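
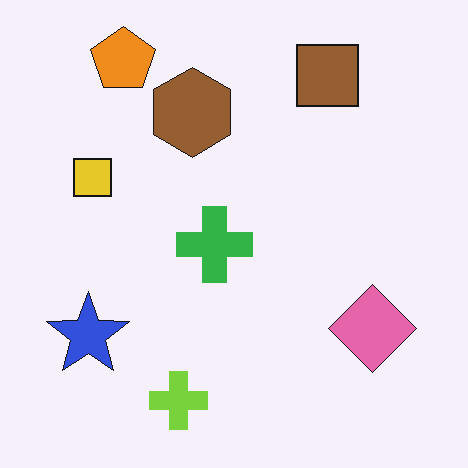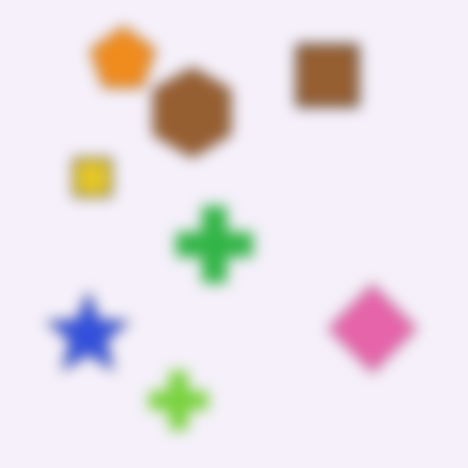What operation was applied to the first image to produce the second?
The second image is the first heavily blurred.

Shape edges and outlines are uniformly softened across the whole image.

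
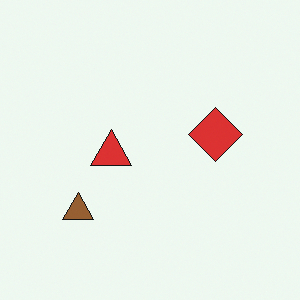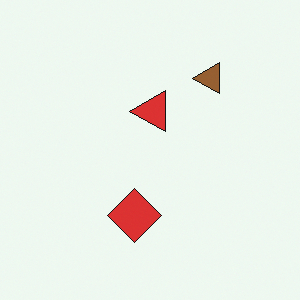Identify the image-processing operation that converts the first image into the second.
Transposed (reflected across the top-left ↔ bottom-right diagonal).

Shapes have swapped their row and column positions — what was in the top-right is now in the bottom-left — a diagonal reflection.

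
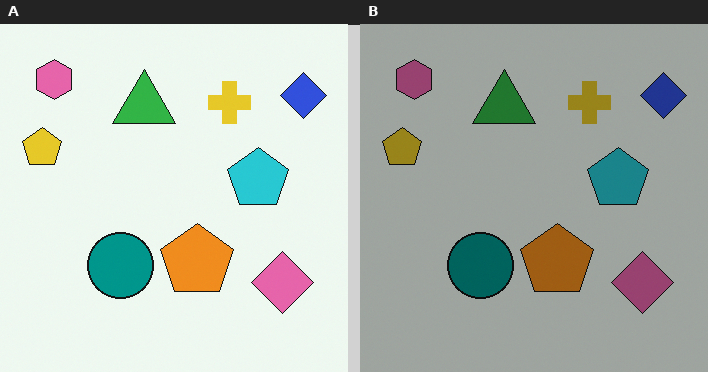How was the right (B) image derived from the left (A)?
Darkened a lot.

Every pixel — background and shapes alike — is uniformly darkened.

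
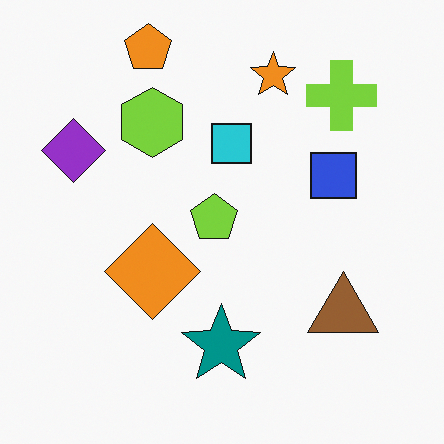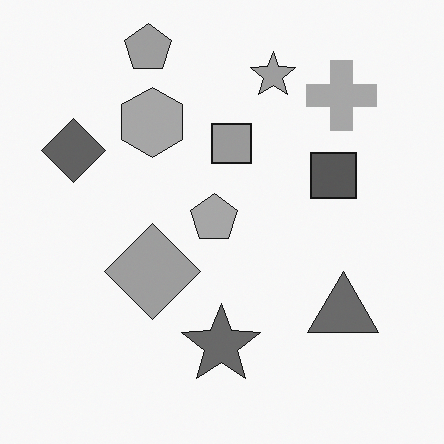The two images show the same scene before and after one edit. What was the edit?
It was converted to grayscale.

All color is removed — every shape is now a shade of grey.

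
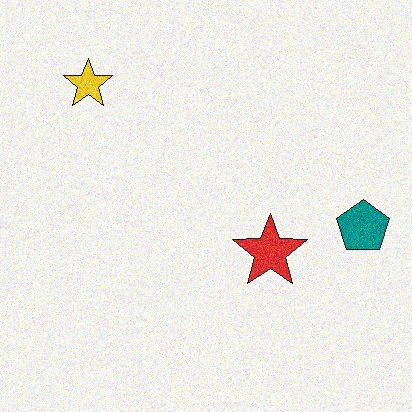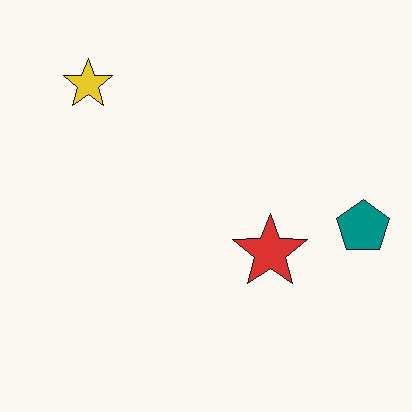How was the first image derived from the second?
The first image is the second degraded with moderate additive noise.

Random speckle covers the whole image, including the flat background.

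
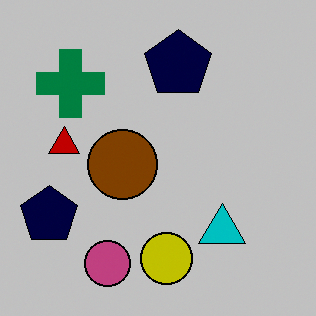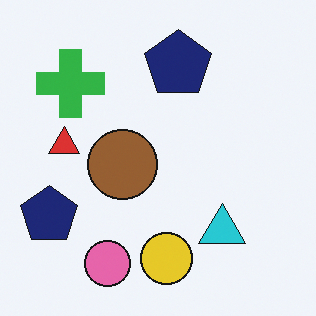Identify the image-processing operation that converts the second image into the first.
The transformation is: heavily posterized to just a handful of flat colors.

Each flat color has snapped to a coarser quantized level — most visibly, the near-white background has dropped to a flat grey.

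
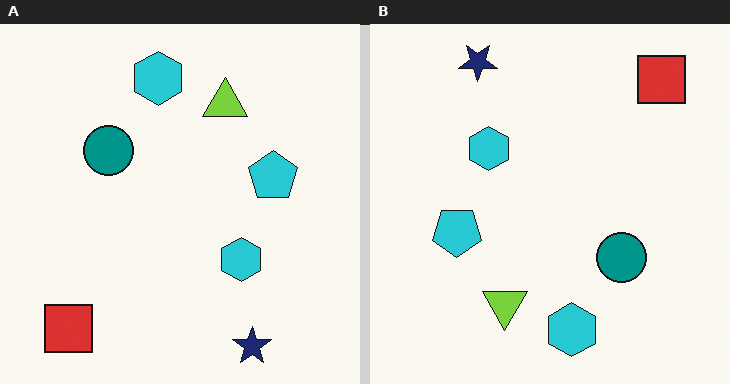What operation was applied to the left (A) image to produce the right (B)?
It was rotated 180°.

The red square sits in the bottom-left of the left (A) image and the top-right of the right (B) — consistent with a whole-image 180° rotation.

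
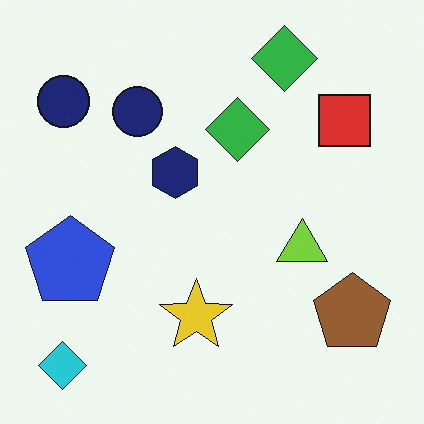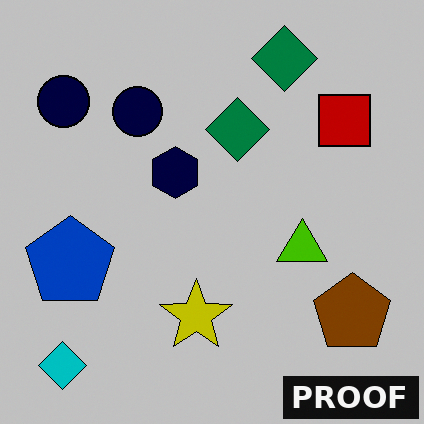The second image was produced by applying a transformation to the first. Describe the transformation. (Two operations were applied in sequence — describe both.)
The image was heavily posterized to just a handful of flat colors, then watermarked with the text "PROOF" in the lower-right corner.

Each flat color has snapped to a coarser quantized level — most visibly, the near-white background has dropped to a flat grey. A dark label reading "PROOF" appears in the lower-right corner.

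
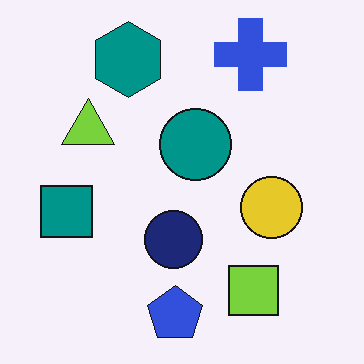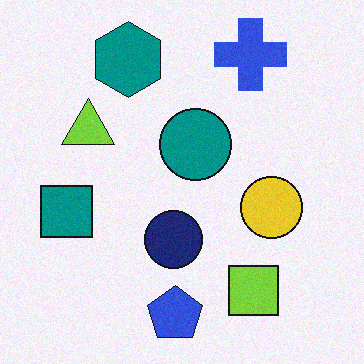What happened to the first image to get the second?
It was degraded with subtle gaussian noise.

Random speckle covers the whole image, including the flat background.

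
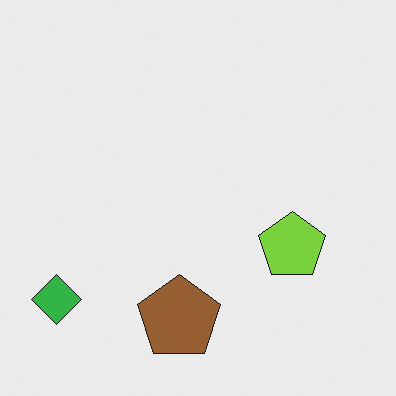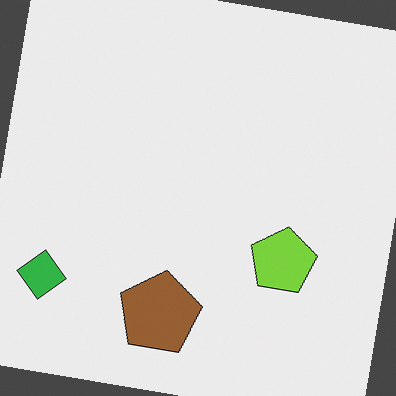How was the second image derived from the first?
The second image is the first rotated clockwise by a few degrees.

Every shape is tilted by the same angle and the image corners show triangular fill wedges — a whole-image rotation by a non-right angle.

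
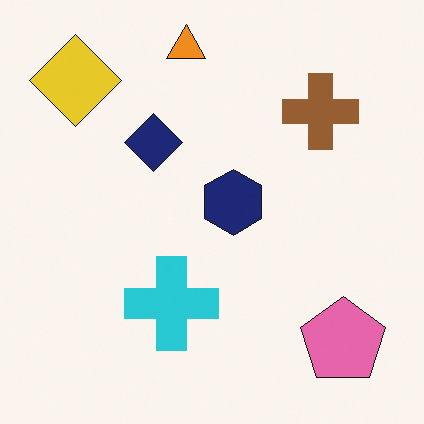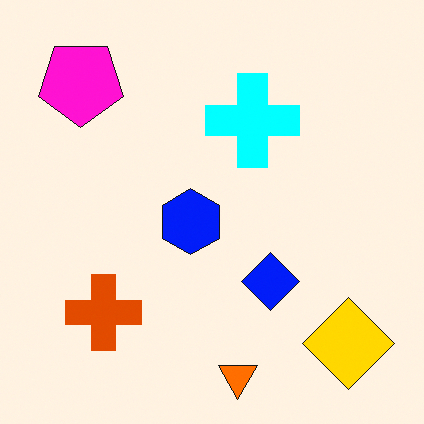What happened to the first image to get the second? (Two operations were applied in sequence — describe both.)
The image was rotated 180°, then made much more vivid (saturation change).

The yellow diamond sits in the top-left of the first image and the bottom-right of the second — consistent with a whole-image 180° rotation. All colors are more vivid — a global saturation change.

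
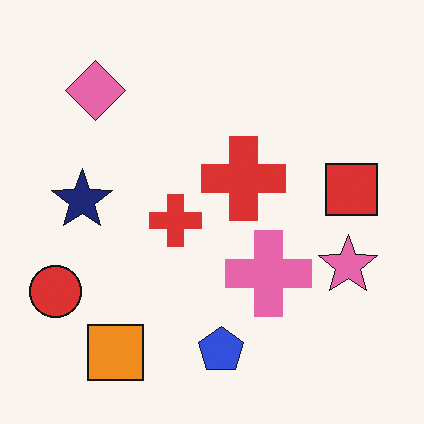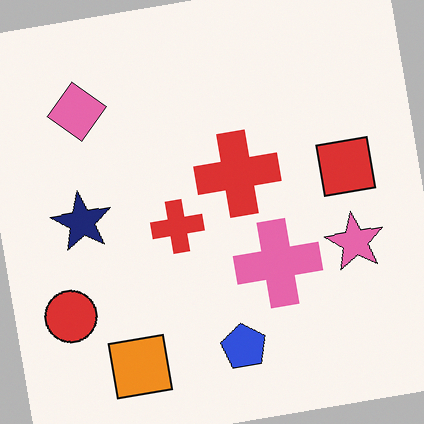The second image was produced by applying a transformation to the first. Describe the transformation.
The image was rotated counter-clockwise by a few degrees.

Every shape is tilted by the same angle and the image corners show triangular fill wedges — a whole-image rotation by a non-right angle.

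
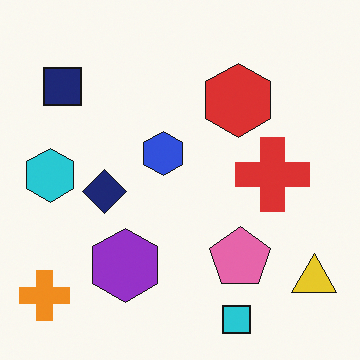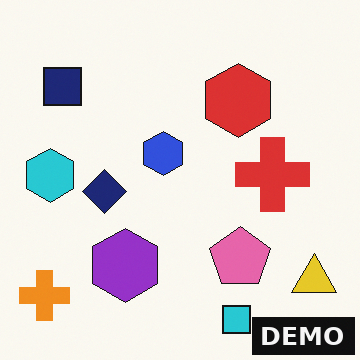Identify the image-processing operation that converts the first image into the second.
It was watermarked with the text "DEMO" in the lower-right corner.

A dark label reading "DEMO" appears in the lower-right corner.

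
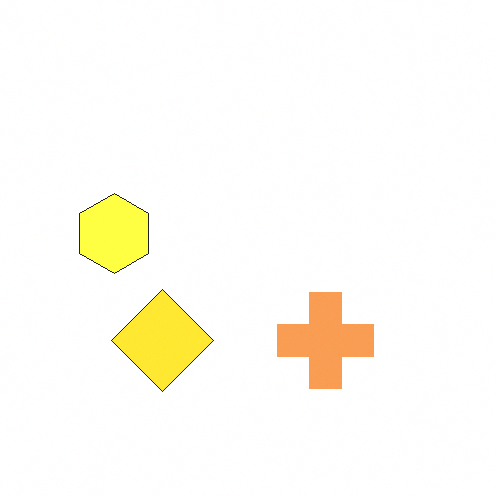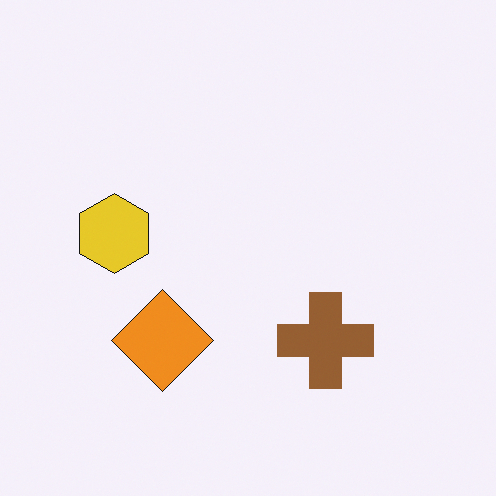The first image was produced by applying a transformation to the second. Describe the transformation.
Noticeably brightened.

Every pixel — background and shapes alike — is uniformly brightened.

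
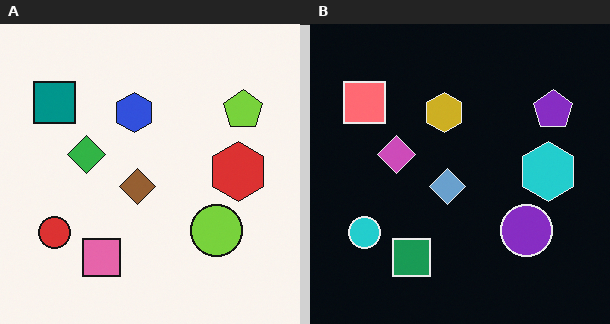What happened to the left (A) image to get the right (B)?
Color-inverted (negative).

The light background has become dark and every shape's color is its complement — a photographic negative.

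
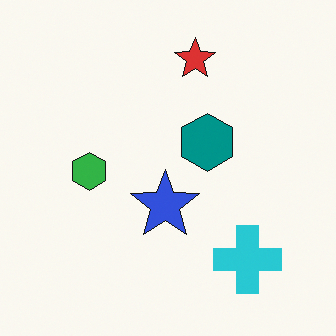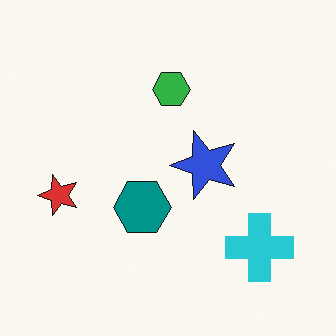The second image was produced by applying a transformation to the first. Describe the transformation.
The second image is the first transposed (reflected across the top-left ↔ bottom-right diagonal).

Shapes have swapped their row and column positions — what was in the top-right is now in the bottom-left — a diagonal reflection.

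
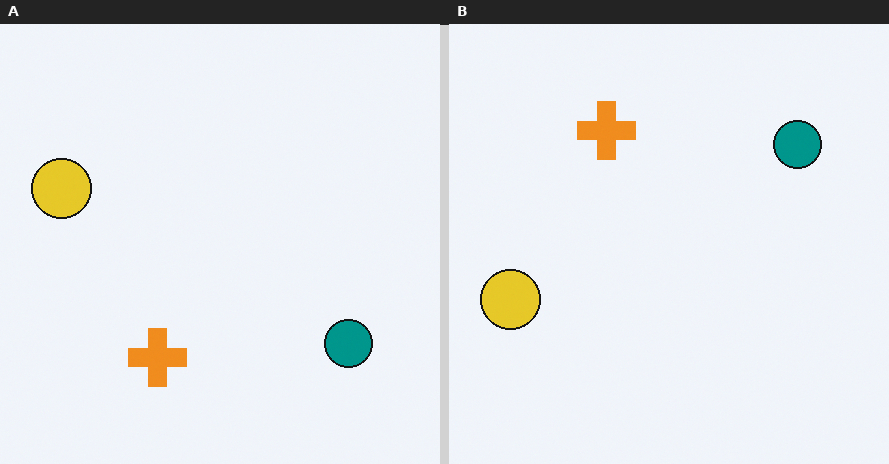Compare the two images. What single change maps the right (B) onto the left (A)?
The image was flipped vertically (top ↔ bottom).

The orange cross is in the top of the right (B) image and the bottom of the left (A) — shapes on opposite sides of the horizontal midline have swapped in a mirror flip.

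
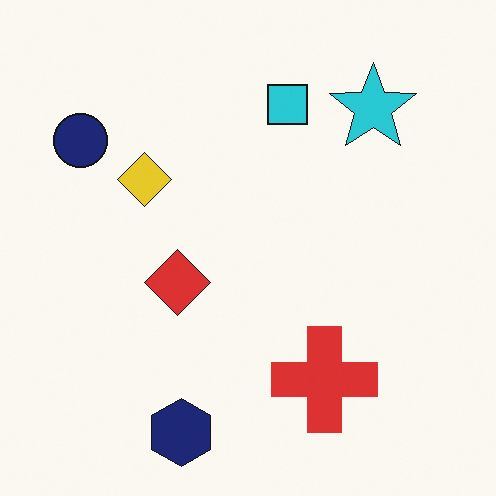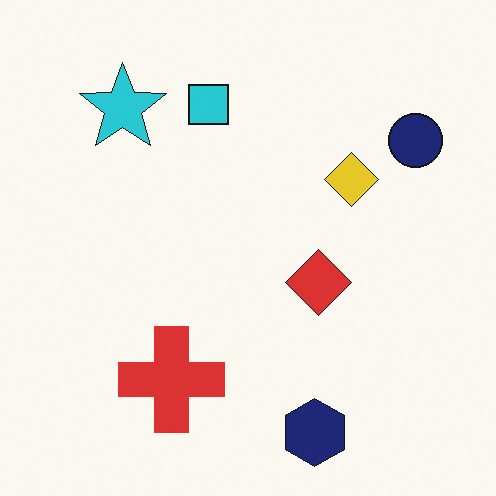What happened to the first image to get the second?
Flipped horizontally (left ↔ right).

The navy circle is in the top-left of the first image and the top-right of the second — shapes on opposite sides of the vertical midline have swapped in a mirror flip.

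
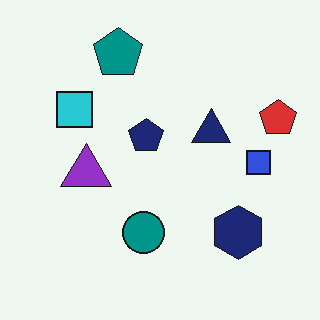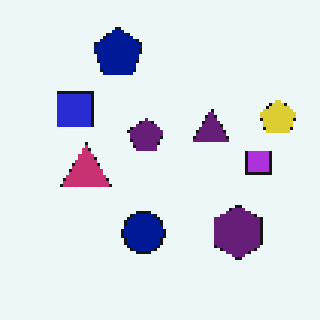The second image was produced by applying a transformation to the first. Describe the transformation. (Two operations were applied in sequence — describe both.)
The transformation is: hue-shifted slightly, then mildly pixelated.

Every shape's color has rotated by the same amount around the hue wheel — a uniform hue shift. Shapes are reduced to large square blocks; fine edges and outlines are lost — a downscale-then-upscale (mosaic) effect.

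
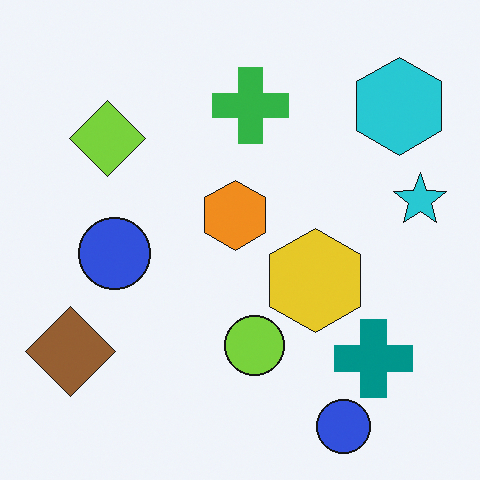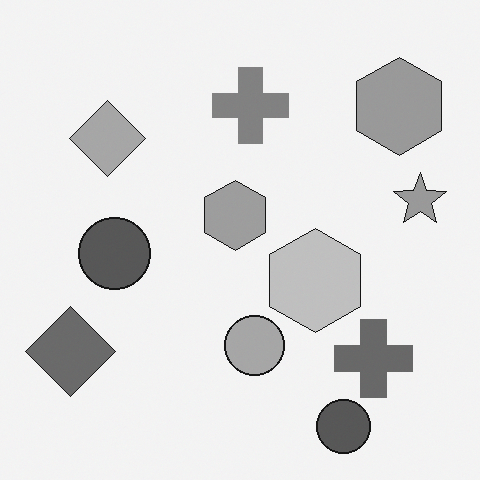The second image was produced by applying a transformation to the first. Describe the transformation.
This is the original image converted to grayscale.

All color is removed — every shape is now a shade of grey.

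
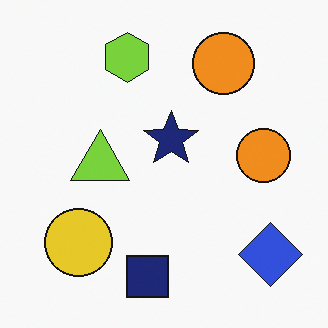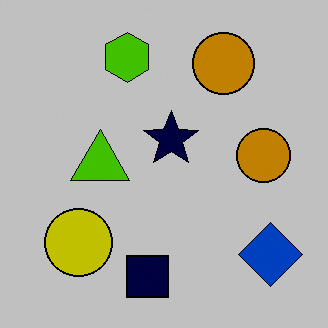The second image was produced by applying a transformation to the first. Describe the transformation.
The image was heavily posterized to just a handful of flat colors.

Each flat color has snapped to a coarser quantized level — most visibly, the near-white background has dropped to a flat grey.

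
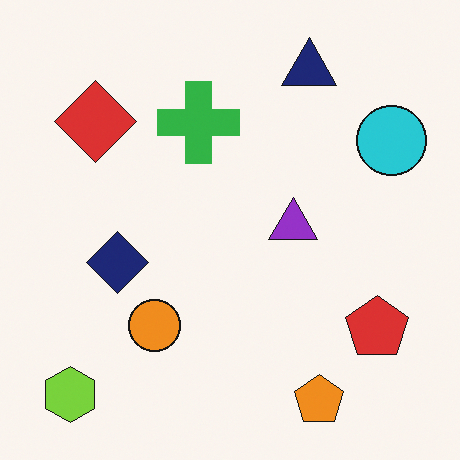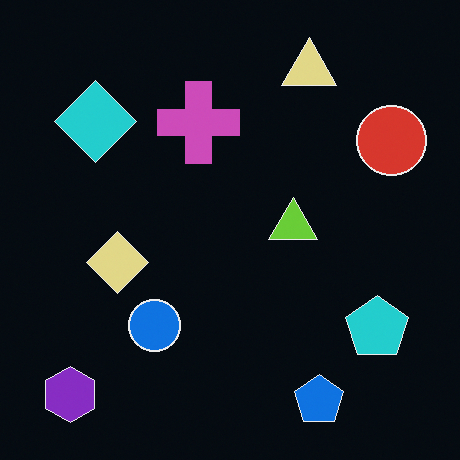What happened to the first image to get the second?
The second image is the first color-inverted (negative).

The light background has become dark and every shape's color is its complement — a photographic negative.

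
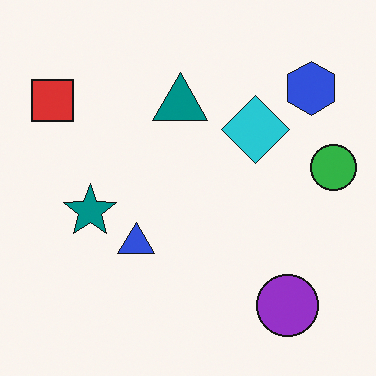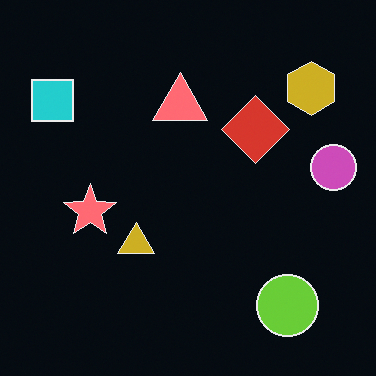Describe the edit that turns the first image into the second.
Color-inverted (negative).

The light background has become dark and every shape's color is its complement — a photographic negative.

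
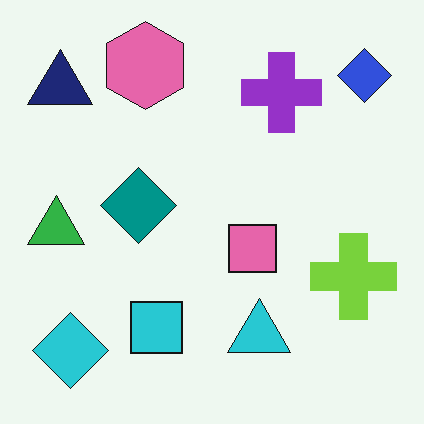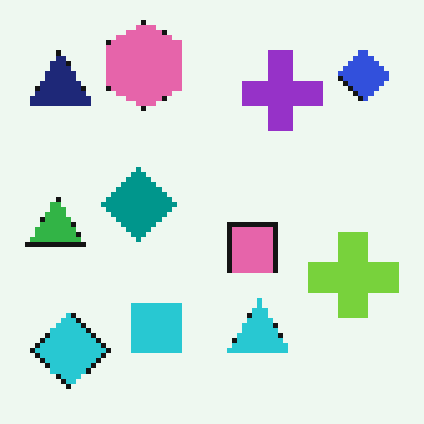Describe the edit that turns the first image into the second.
The image was mildly pixelated.

Shapes are reduced to large square blocks; fine edges and outlines are lost — a downscale-then-upscale (mosaic) effect.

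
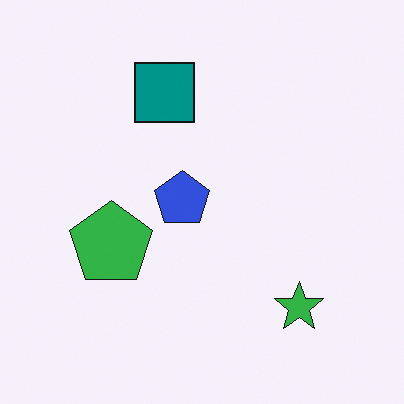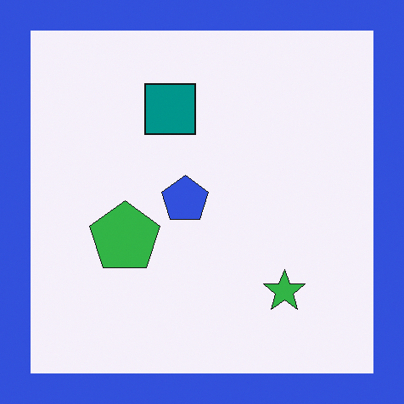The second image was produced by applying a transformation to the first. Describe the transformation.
It was framed with a blue border.

A solid blue frame runs around the edge of the second image, with the content slightly shrunk inside it.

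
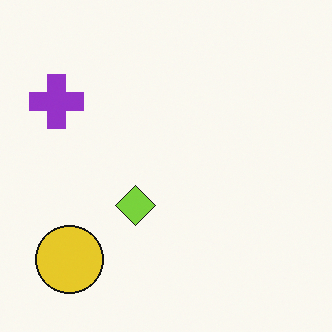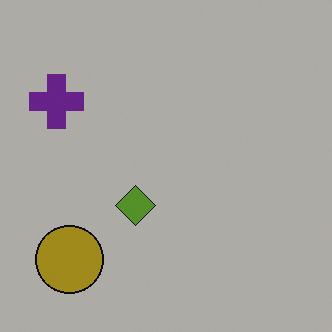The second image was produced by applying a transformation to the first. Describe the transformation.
This is the original image noticeably darkened.

Every pixel — background and shapes alike — is uniformly darkened.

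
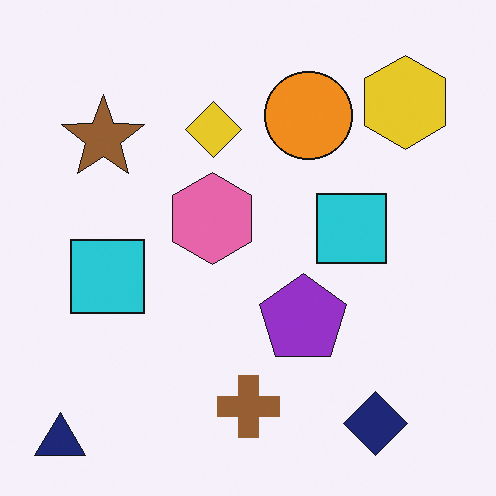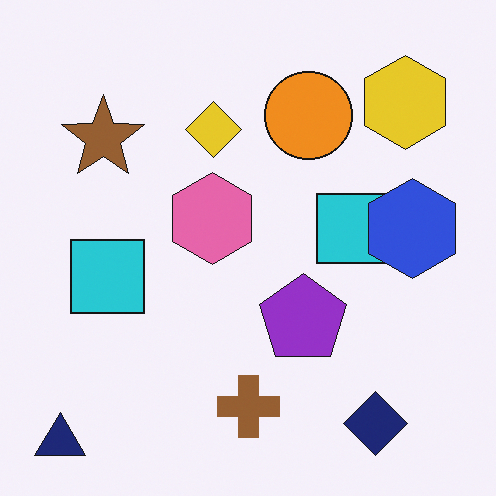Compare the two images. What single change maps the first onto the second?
The image was overlaid with an additional blue hexagon.

A blue hexagon appears in the second image that is absent from the first.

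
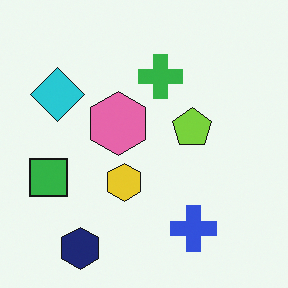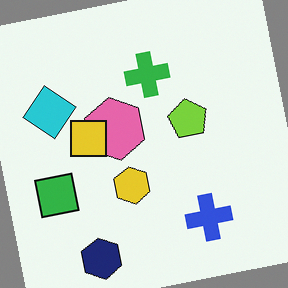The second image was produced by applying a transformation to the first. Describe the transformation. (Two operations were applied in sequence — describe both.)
The transformation is: rotated counter-clockwise by a few degrees, then overlaid with an additional yellow square.

Every shape is tilted by the same angle and the image corners show triangular fill wedges — a whole-image rotation by a non-right angle. A yellow square appears in the second image that is absent from the first.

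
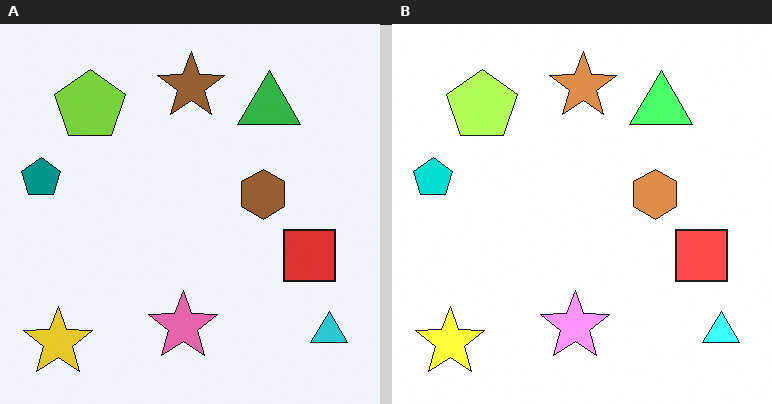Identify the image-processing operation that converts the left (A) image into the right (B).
The transformation is: brightened a lot.

Every pixel — background and shapes alike — is uniformly brightened.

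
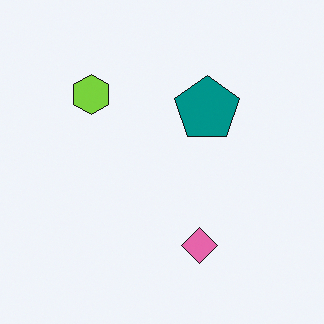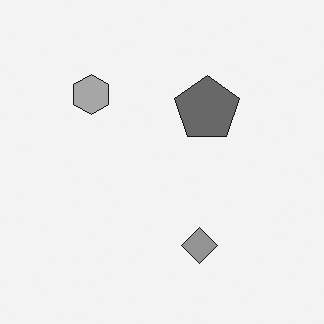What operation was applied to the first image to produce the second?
The second image is the first converted to grayscale.

All color is removed — every shape is now a shade of grey.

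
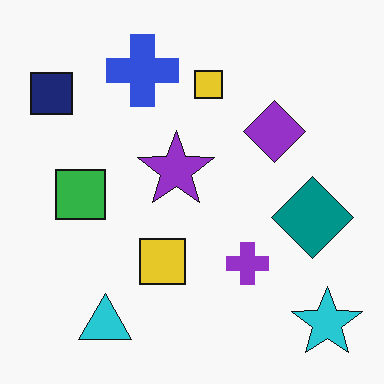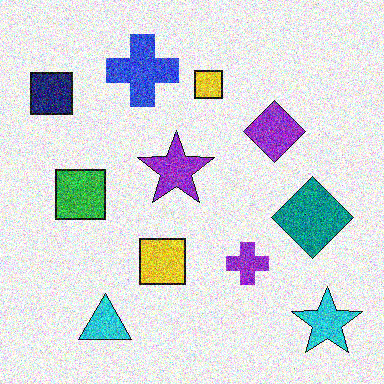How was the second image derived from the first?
The image was degraded with heavy additive noise.

Random speckle covers the whole image, including the flat background.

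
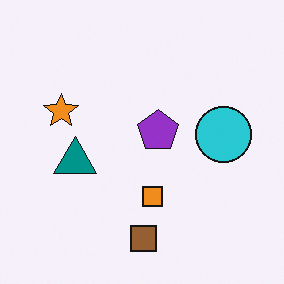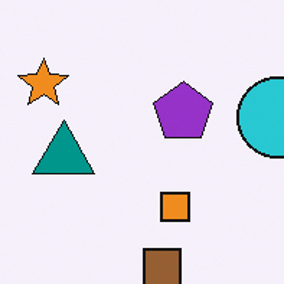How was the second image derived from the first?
Cropped to a modestly smaller region and rescaled.

The visible shapes are larger and the field of view is narrower; shapes near the original edges may be partly or wholly outside the frame — a crop-and-rescale.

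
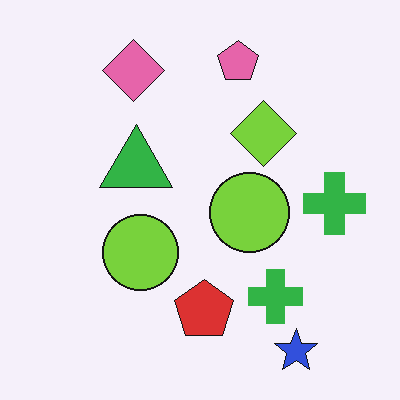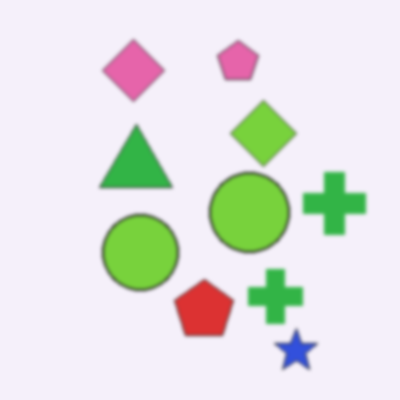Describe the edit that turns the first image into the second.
The transformation is: slightly softened.

Shape edges and outlines are uniformly softened across the whole image.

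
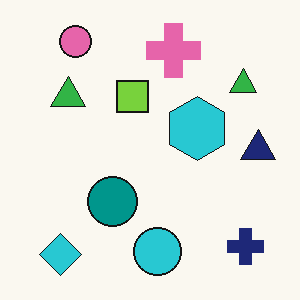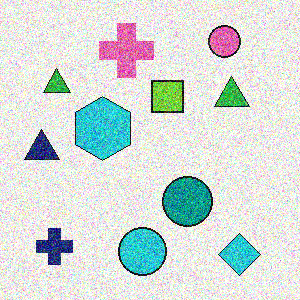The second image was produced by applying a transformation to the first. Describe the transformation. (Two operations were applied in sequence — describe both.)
The transformation is: flipped horizontally (left ↔ right), then degraded with a thick layer of grain.

The navy triangle is in the right of the first image and the left of the second — shapes on opposite sides of the vertical midline have swapped in a mirror flip. Random speckle covers the whole image, including the flat background.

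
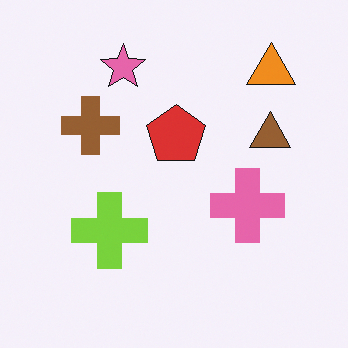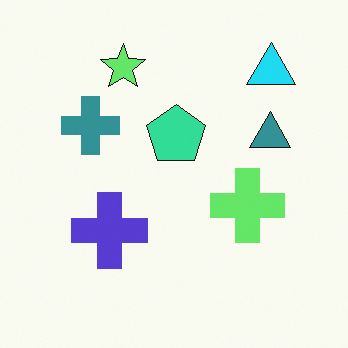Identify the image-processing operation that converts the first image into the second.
This is the original image hue-shifted by a moderate amount.

Every shape's color has rotated by the same amount around the hue wheel — a uniform hue shift.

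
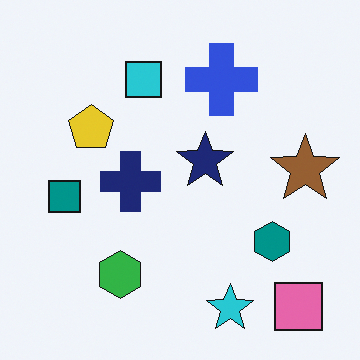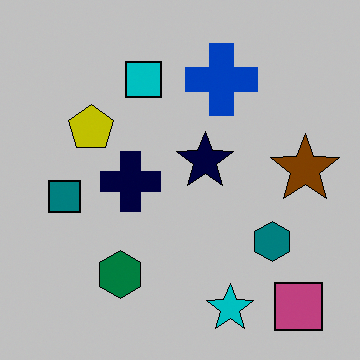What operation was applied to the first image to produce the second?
Heavily posterized to just a handful of flat colors.

Each flat color has snapped to a coarser quantized level — most visibly, the near-white background has dropped to a flat grey.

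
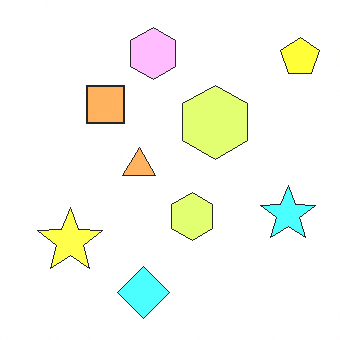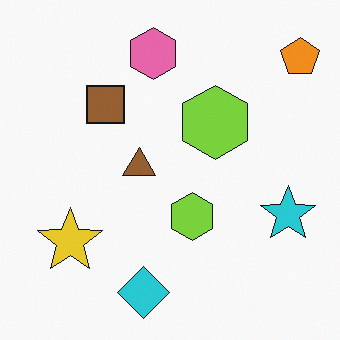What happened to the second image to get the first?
This is the original image substantially brightened.

Every pixel — background and shapes alike — is uniformly brightened.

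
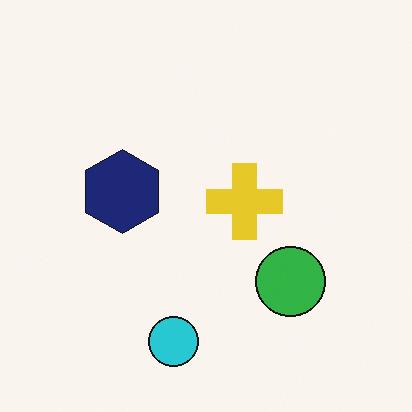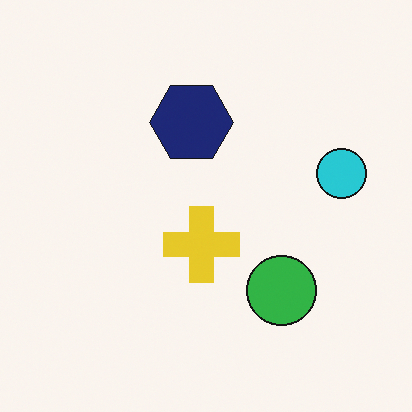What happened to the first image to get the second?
This is the original image transposed (reflected across the top-left ↔ bottom-right diagonal).

Shapes have swapped their row and column positions — what was in the top-right is now in the bottom-left — a diagonal reflection.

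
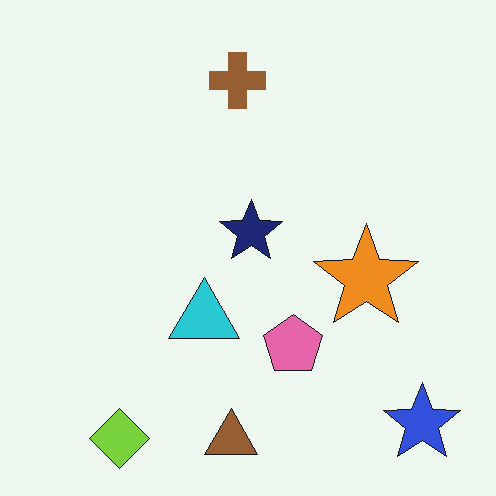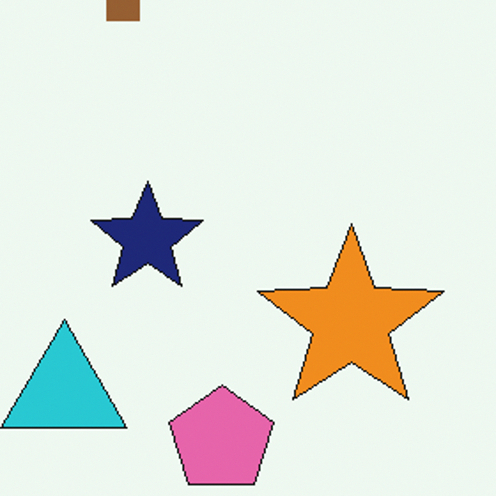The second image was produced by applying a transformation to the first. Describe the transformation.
Cropped to a noticeably smaller region and rescaled.

The visible shapes are larger and the field of view is narrower; shapes near the original edges may be partly or wholly outside the frame — a crop-and-rescale.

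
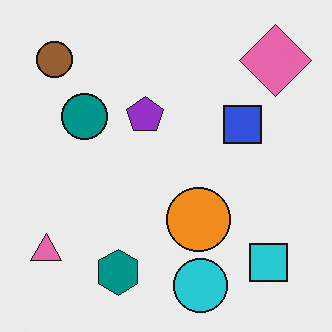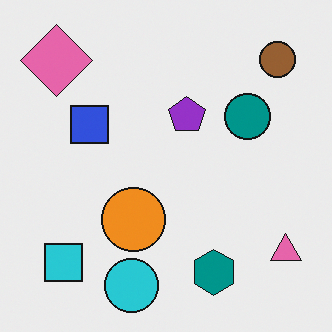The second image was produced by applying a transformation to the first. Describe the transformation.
The transformation is: flipped horizontally (left ↔ right).

The pink triangle is in the bottom-left of the first image and the bottom-right of the second — shapes on opposite sides of the vertical midline have swapped in a mirror flip.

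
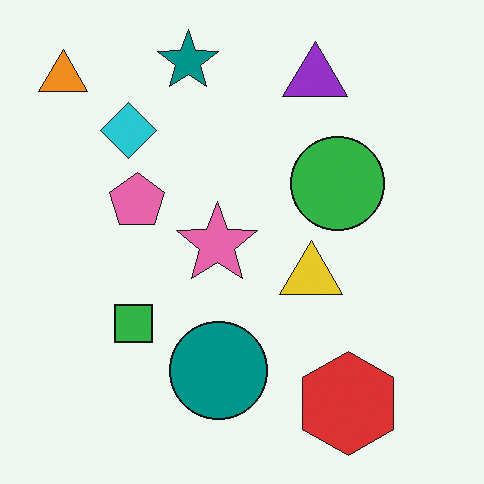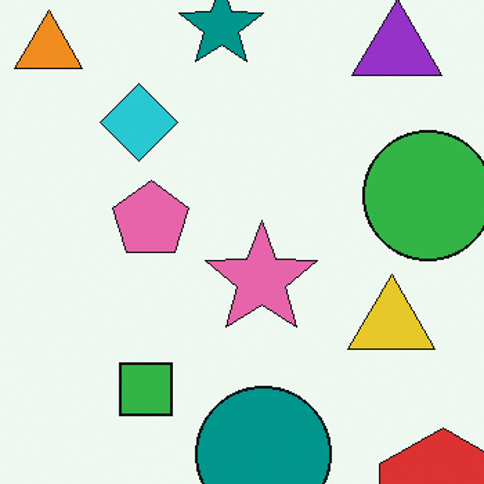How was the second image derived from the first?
This is the original image cropped to a modestly smaller region and rescaled.

The visible shapes are larger and the field of view is narrower; shapes near the original edges may be partly or wholly outside the frame — a crop-and-rescale.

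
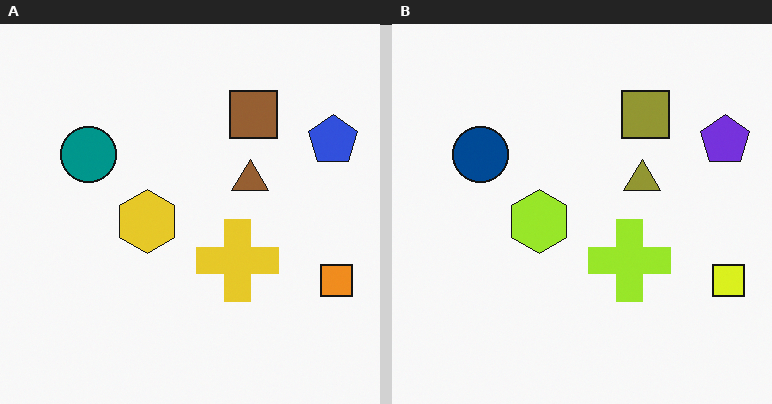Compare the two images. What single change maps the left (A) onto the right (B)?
It was hue-shifted slightly.

Every shape's color has rotated by the same amount around the hue wheel — a uniform hue shift.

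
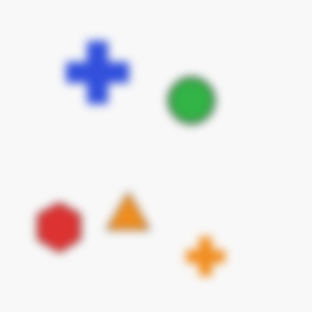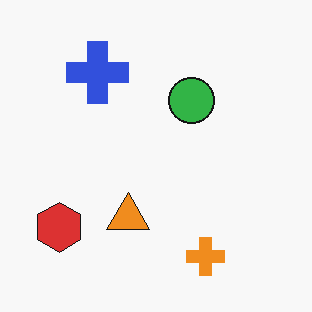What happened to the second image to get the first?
The transformation is: noticeably gaussian-blurred.

Shape edges and outlines are uniformly softened across the whole image.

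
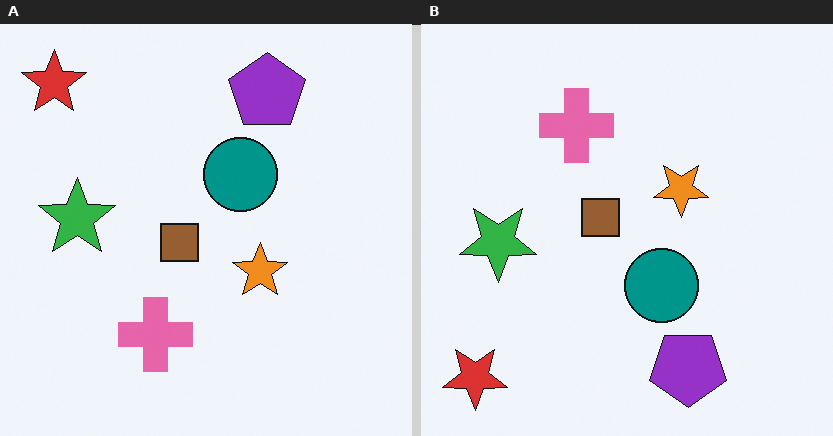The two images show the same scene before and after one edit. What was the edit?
It was flipped vertically (top ↔ bottom).

The red star is in the top-left of the left (A) image and the bottom-left of the right (B) — shapes on opposite sides of the horizontal midline have swapped in a mirror flip.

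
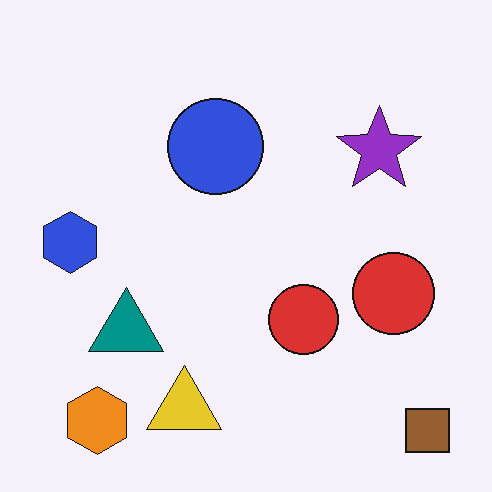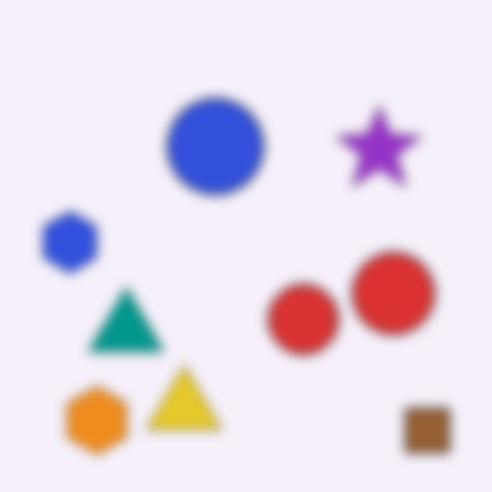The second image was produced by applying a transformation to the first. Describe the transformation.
The second image is the first heavily blurred.

Shape edges and outlines are uniformly softened across the whole image.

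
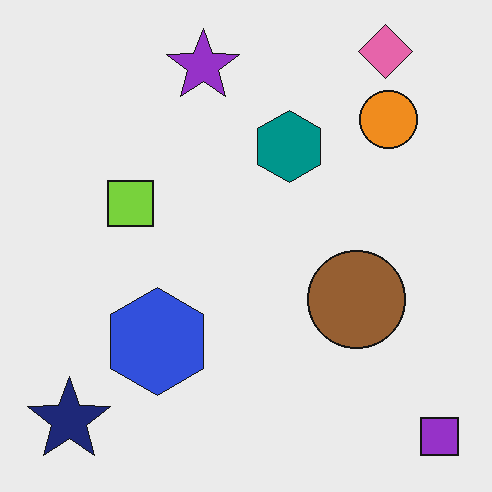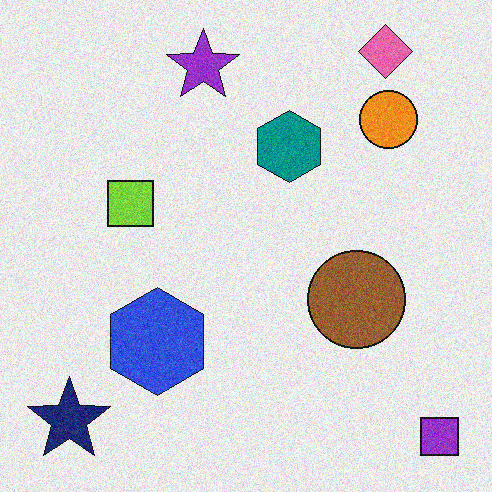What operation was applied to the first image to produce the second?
The transformation is: degraded with moderate additive noise.

Random speckle covers the whole image, including the flat background.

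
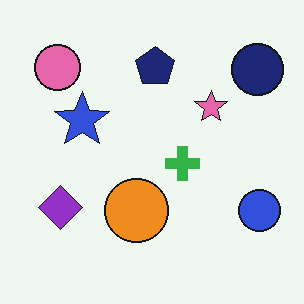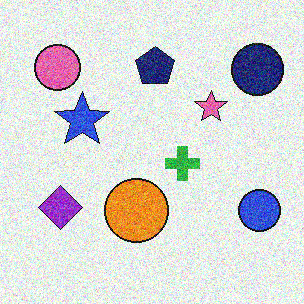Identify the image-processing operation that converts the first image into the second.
The second image is the first degraded with strong gaussian noise.

Random speckle covers the whole image, including the flat background.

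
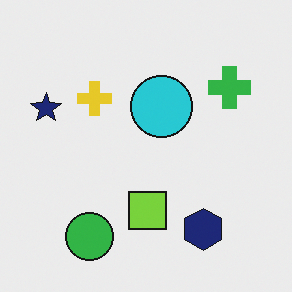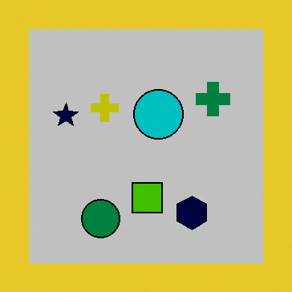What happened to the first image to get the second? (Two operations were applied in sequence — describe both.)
It was aggressively posterized, then framed with a yellow border.

Each flat color has snapped to a coarser quantized level — most visibly, the near-white background has dropped to a flat grey. A solid yellow frame runs around the edge of the second image, with the content slightly shrunk inside it.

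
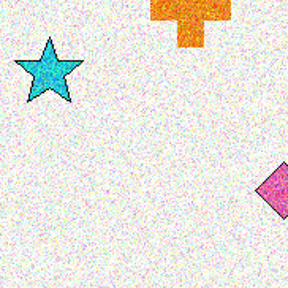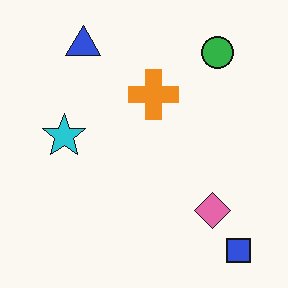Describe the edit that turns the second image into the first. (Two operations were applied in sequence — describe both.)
It was degraded with heavy additive noise, then cropped to a modestly smaller region and rescaled.

Random speckle covers the whole image, including the flat background. The visible shapes are larger and the field of view is narrower; shapes near the original edges may be partly or wholly outside the frame — a crop-and-rescale.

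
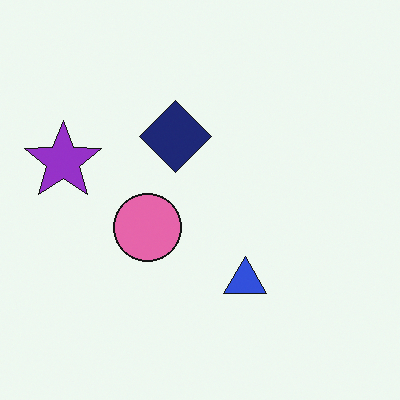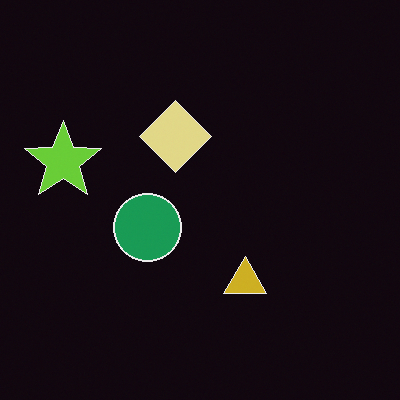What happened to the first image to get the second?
This is the original image color-inverted (negative).

The light background has become dark and every shape's color is its complement — a photographic negative.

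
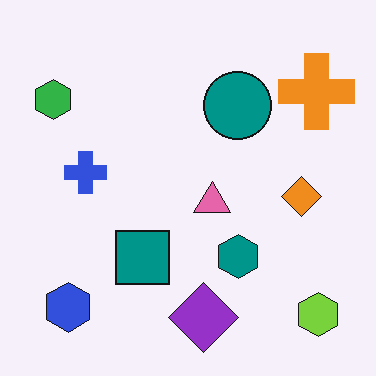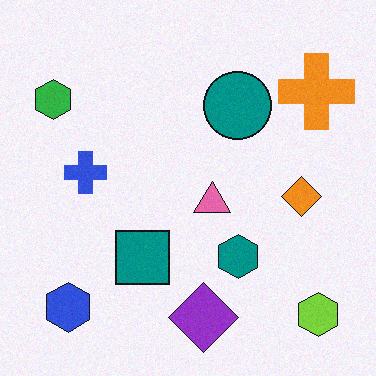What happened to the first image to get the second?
This is the original image degraded with light additive noise.

Random speckle covers the whole image, including the flat background.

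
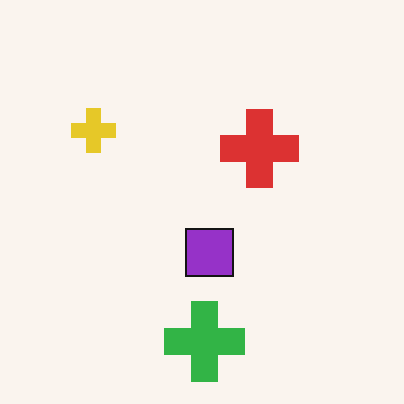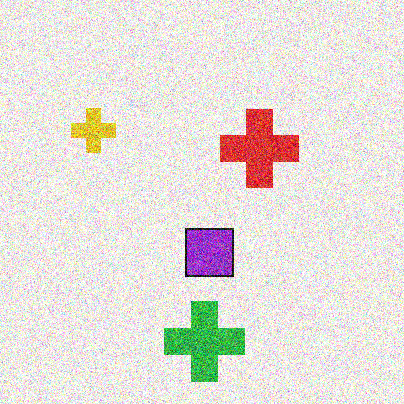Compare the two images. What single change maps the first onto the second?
It was degraded with heavy additive noise.

Random speckle covers the whole image, including the flat background.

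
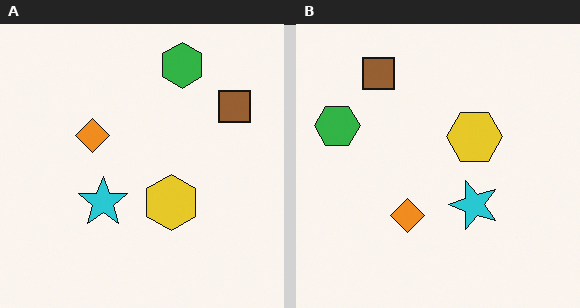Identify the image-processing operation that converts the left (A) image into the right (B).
The right (B) image is the left (A) rotated 90° counter-clockwise.

The brown square sits in the top-right of the left (A) image and the top-left of the right (B) — consistent with a whole-image 90° counter-clockwise rotation.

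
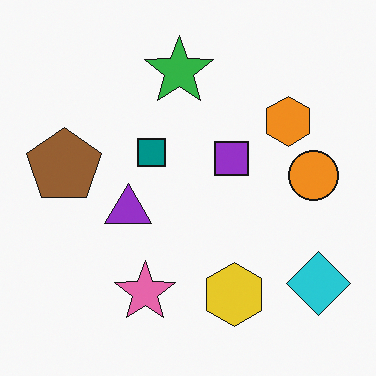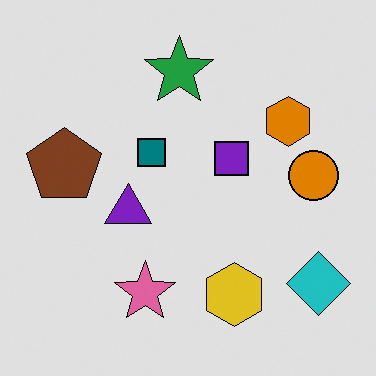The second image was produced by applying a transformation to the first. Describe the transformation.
This is the original image moderately posterized.

Each flat color has snapped to a coarser quantized level — most visibly, the near-white background has dropped to a flat grey.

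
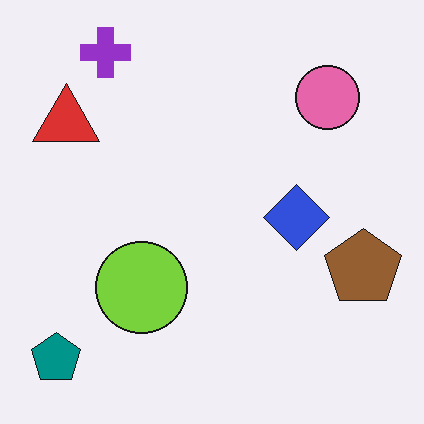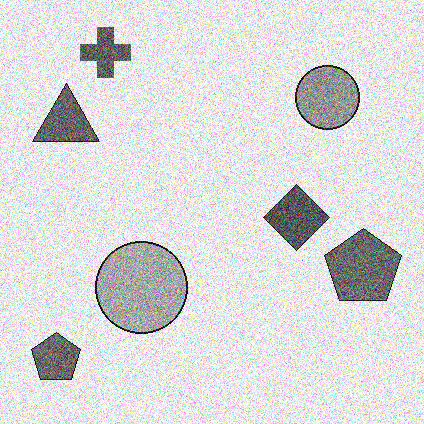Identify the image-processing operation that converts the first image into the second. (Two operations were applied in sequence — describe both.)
It was converted to grayscale, then degraded with strong gaussian noise.

All color is removed — every shape is now a shade of grey. Random speckle covers the whole image, including the flat background.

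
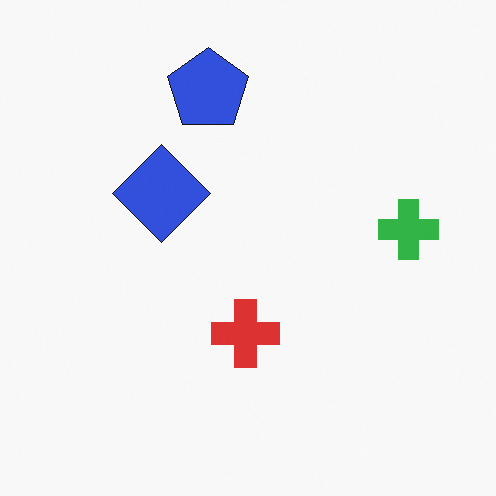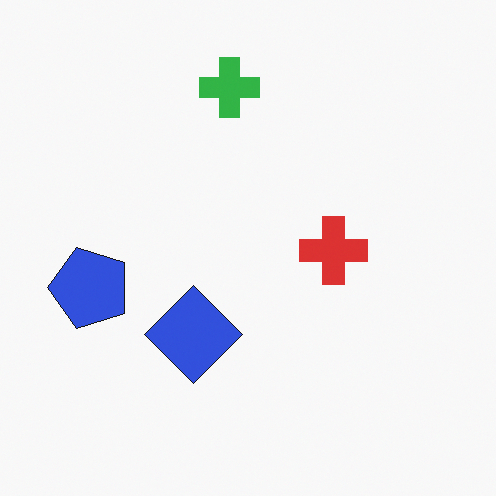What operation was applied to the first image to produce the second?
The transformation is: rotated 90° counter-clockwise.

The blue pentagon sits in the top of the first image and the left of the second — consistent with a whole-image 90° counter-clockwise rotation.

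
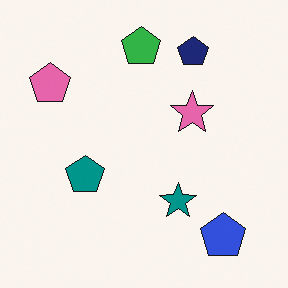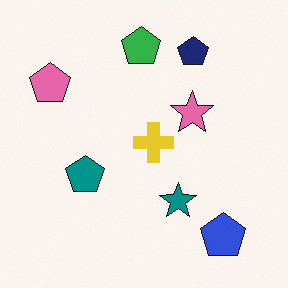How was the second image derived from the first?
The second image is the first overlaid with an additional yellow cross.

A yellow cross appears in the second image that is absent from the first.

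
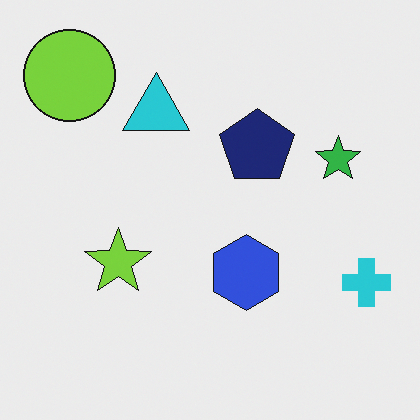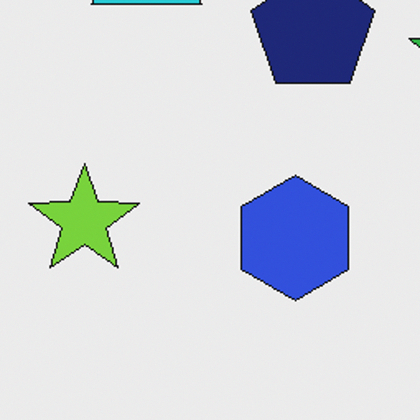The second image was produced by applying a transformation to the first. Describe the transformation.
It was cropped tightly and scaled back up.

The visible shapes are larger and the field of view is narrower; shapes near the original edges may be partly or wholly outside the frame — a crop-and-rescale.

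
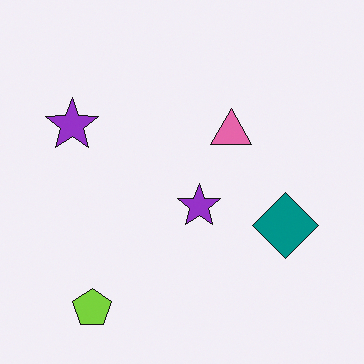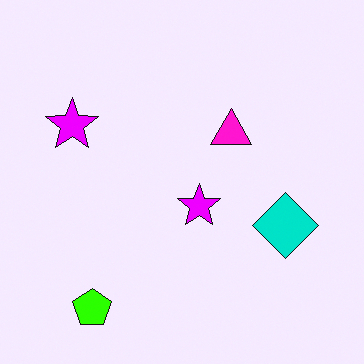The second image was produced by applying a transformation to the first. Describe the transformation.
The transformation is: made much more vivid (saturation change).

All colors are more vivid — a global saturation change.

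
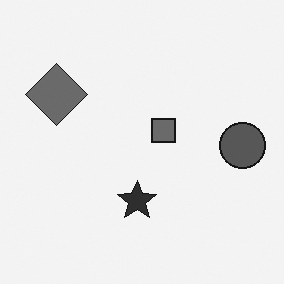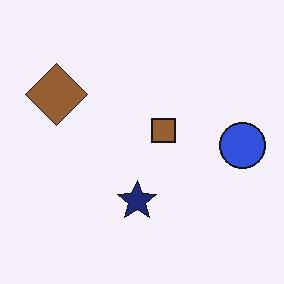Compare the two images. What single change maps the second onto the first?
The first image is the second converted to grayscale.

All color is removed — every shape is now a shade of grey.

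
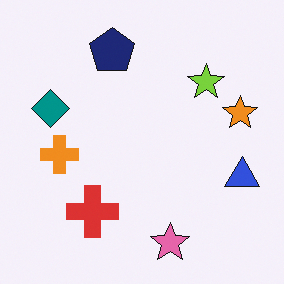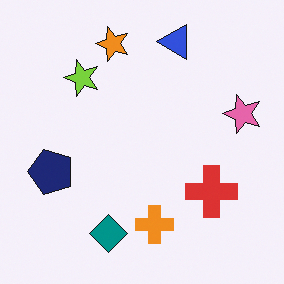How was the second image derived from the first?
The second image is the first rotated 90° counter-clockwise.

The blue triangle sits in the right of the first image and the top of the second — consistent with a whole-image 90° counter-clockwise rotation.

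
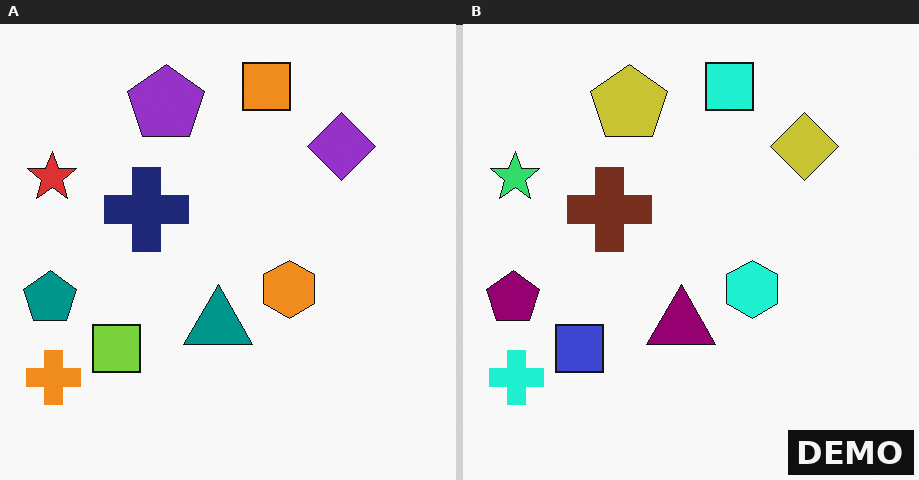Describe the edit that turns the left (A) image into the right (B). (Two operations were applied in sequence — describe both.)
The right (B) image is the left (A) hue-shifted noticeably, then watermarked with the text "DEMO" in the lower-right corner.

Every shape's color has rotated by the same amount around the hue wheel — a uniform hue shift. A dark label reading "DEMO" appears in the lower-right corner.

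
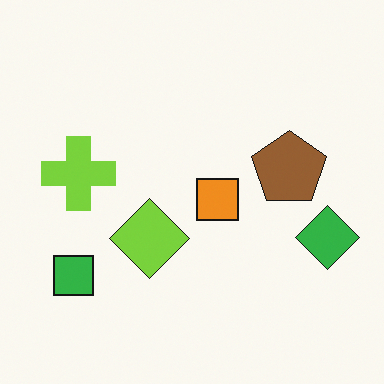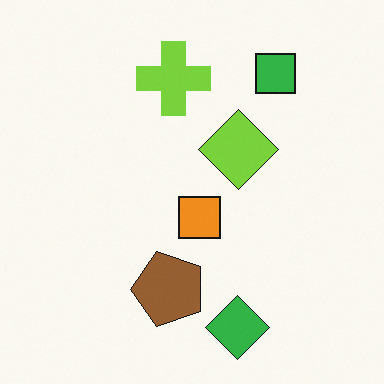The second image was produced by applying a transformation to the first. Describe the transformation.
The second image is the first transposed (reflected across the top-left ↔ bottom-right diagonal).

Shapes have swapped their row and column positions — what was in the top-right is now in the bottom-left — a diagonal reflection.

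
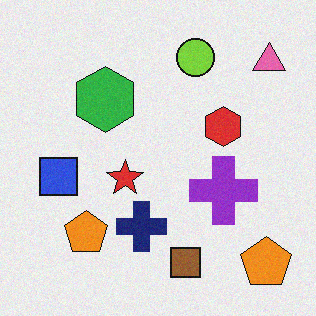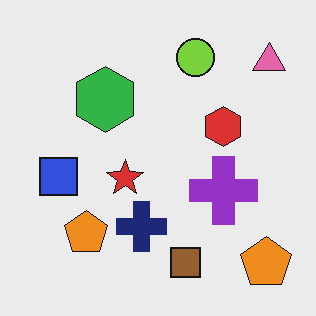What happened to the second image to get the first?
This is the original image degraded with subtle gaussian noise.

Random speckle covers the whole image, including the flat background.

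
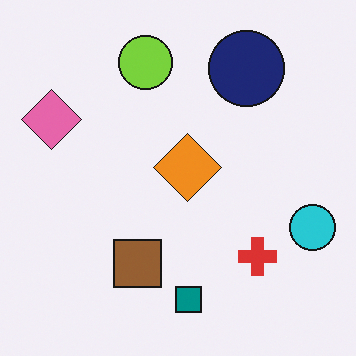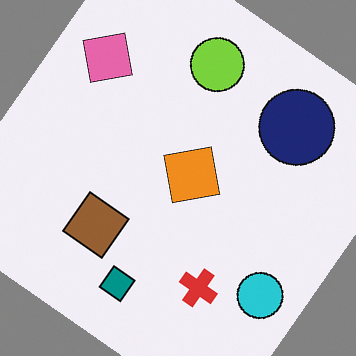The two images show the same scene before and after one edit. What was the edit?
The image was rotated clockwise by a large amount — several tens of degrees.

Every shape is tilted by the same angle and the image corners show triangular fill wedges — a whole-image rotation by a non-right angle.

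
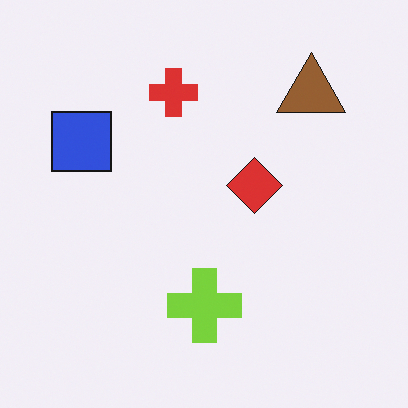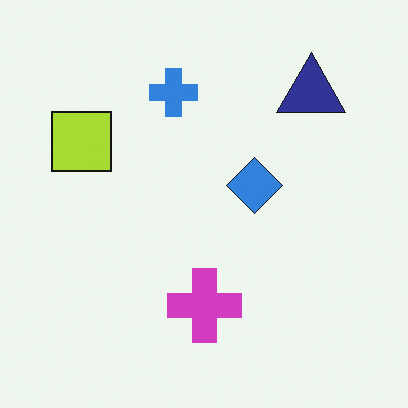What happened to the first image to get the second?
The image was hue-shifted by a large amount.

Every shape's color has rotated by the same amount around the hue wheel — a uniform hue shift.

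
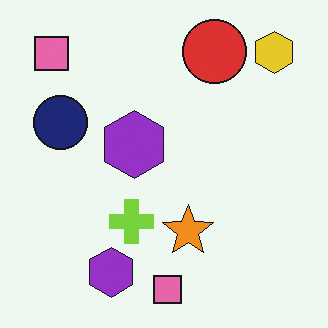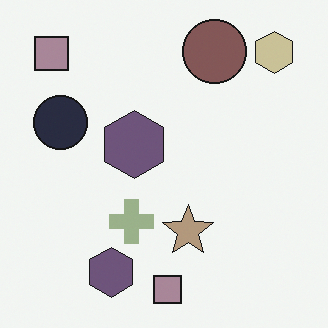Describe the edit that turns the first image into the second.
The image was made much more muted (saturation change).

All colors are more muted and greyish — a global saturation change.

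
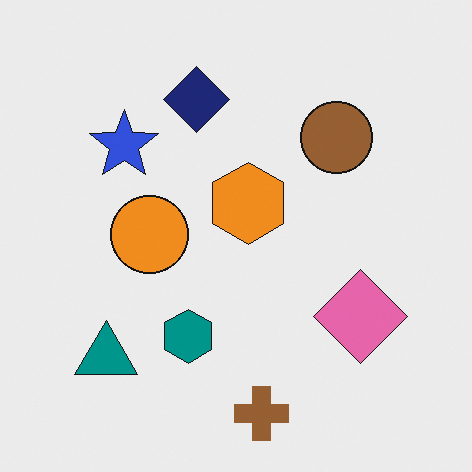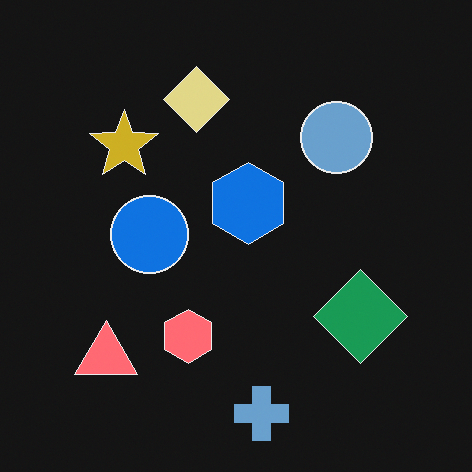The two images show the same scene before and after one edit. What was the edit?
Color-inverted (negative).

The light background has become dark and every shape's color is its complement — a photographic negative.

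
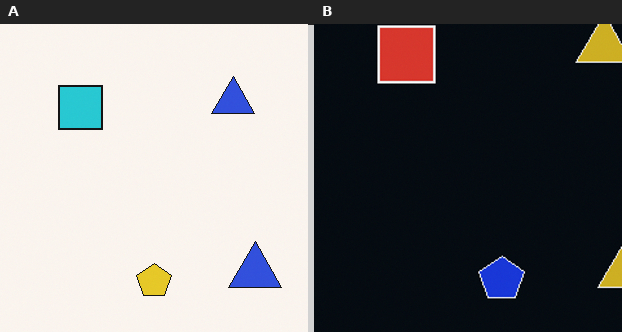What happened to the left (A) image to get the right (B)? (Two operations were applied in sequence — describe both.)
It was cropped to a modestly smaller region and rescaled, then color-inverted (negative).

The visible shapes are larger and the field of view is narrower; shapes near the original edges may be partly or wholly outside the frame — a crop-and-rescale. The light background has become dark and every shape's color is its complement — a photographic negative.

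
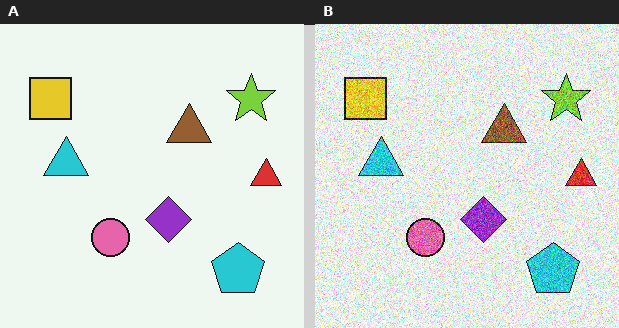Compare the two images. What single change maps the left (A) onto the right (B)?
It was degraded with a thick layer of grain.

Random speckle covers the whole image, including the flat background.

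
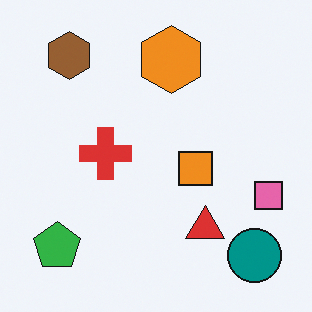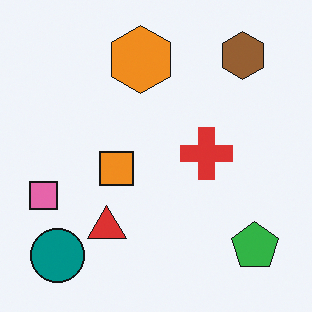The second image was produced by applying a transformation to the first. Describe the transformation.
The image was flipped horizontally (left ↔ right).

The pink square is in the right of the first image and the left of the second — shapes on opposite sides of the vertical midline have swapped in a mirror flip.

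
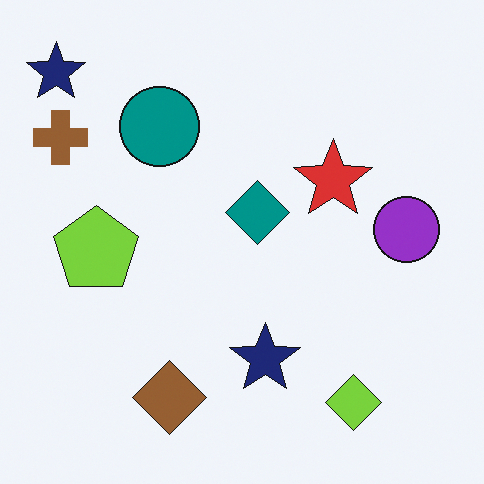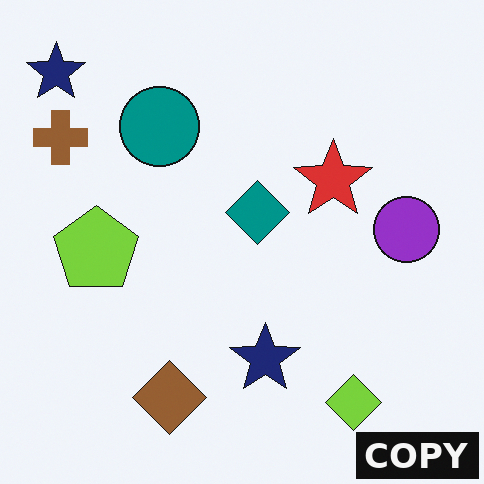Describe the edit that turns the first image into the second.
The image was watermarked with the text "COPY" in the lower-right corner.

A dark label reading "COPY" appears in the lower-right corner.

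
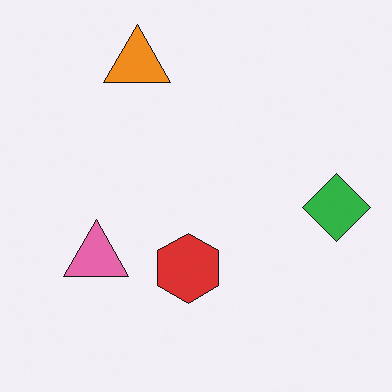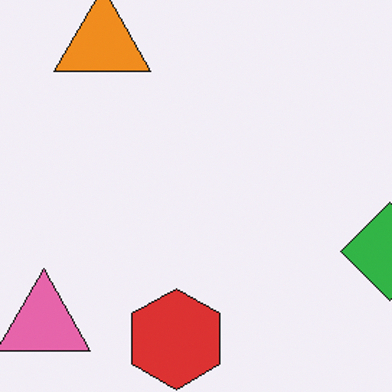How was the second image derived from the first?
The image was cropped slightly and scaled back up.

The visible shapes are larger and the field of view is narrower; shapes near the original edges may be partly or wholly outside the frame — a crop-and-rescale.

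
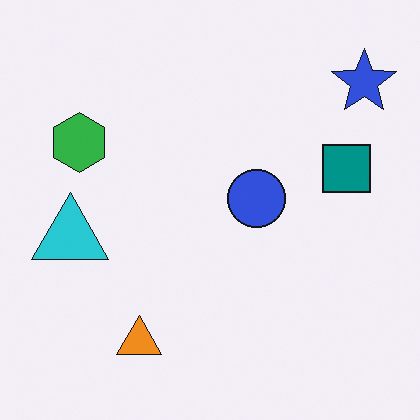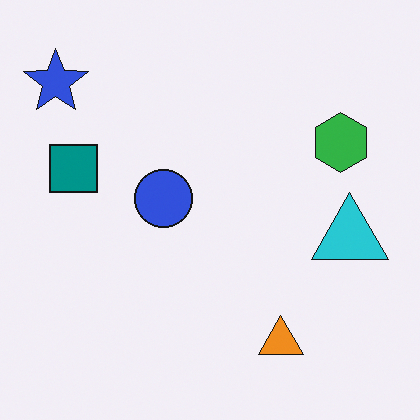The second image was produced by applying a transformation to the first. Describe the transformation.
It was flipped horizontally (left ↔ right).

The blue star is in the top-right of the first image and the top-left of the second — shapes on opposite sides of the vertical midline have swapped in a mirror flip.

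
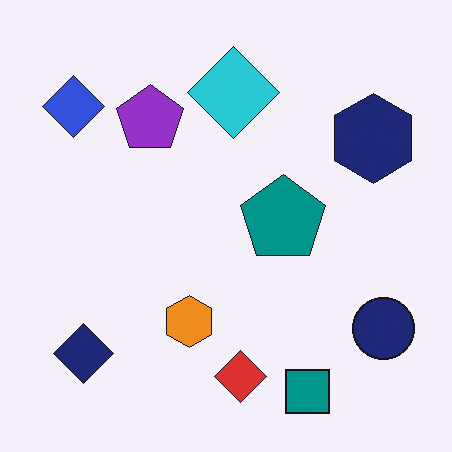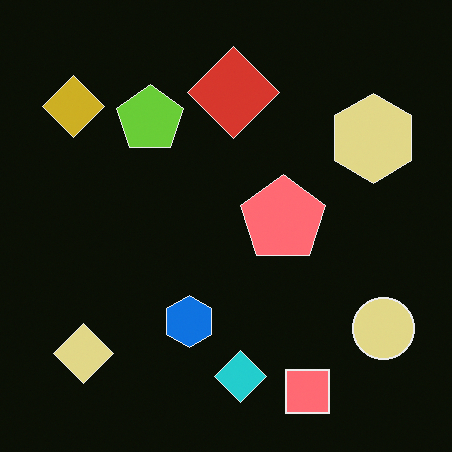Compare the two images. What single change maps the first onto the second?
The transformation is: color-inverted (negative).

The light background has become dark and every shape's color is its complement — a photographic negative.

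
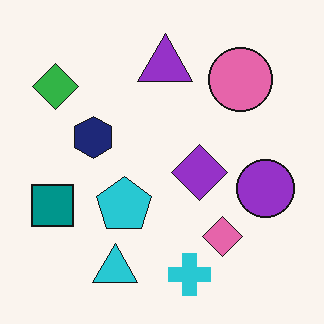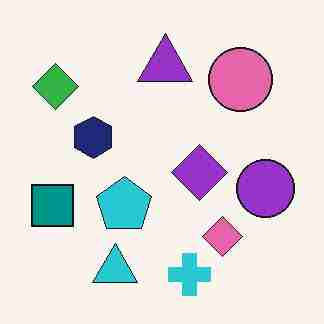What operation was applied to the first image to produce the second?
This is the original image degraded with heavy JPEG compression.

Blocky 8×8 compression artifacts appear around shape edges and the flat background shows ringing — characteristic JPEG degradation.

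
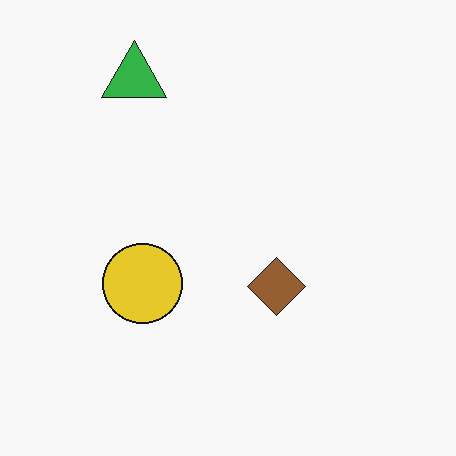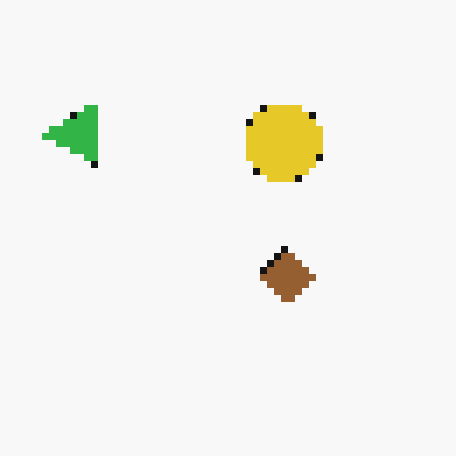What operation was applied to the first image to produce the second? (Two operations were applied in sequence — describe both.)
This is the original image moderately pixelated, then transposed (reflected across the top-left ↔ bottom-right diagonal).

Shapes are reduced to large square blocks; fine edges and outlines are lost — a downscale-then-upscale (mosaic) effect. Shapes have swapped their row and column positions — what was in the top-right is now in the bottom-left — a diagonal reflection.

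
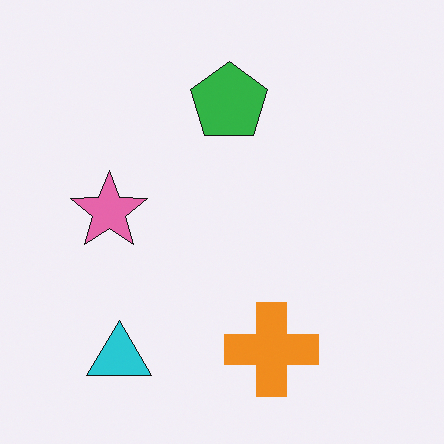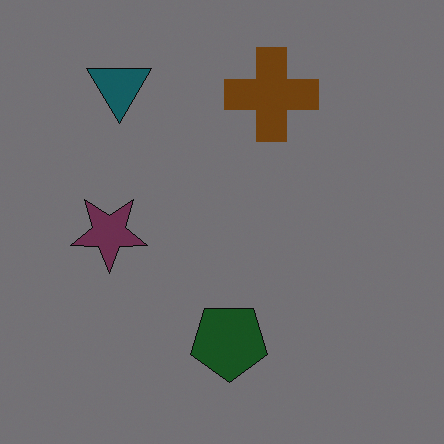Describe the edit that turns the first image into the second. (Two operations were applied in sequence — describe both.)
The image was flipped vertically (top ↔ bottom), then substantially darkened.

The cyan triangle is in the bottom-left of the first image and the top-left of the second — shapes on opposite sides of the horizontal midline have swapped in a mirror flip. Every pixel — background and shapes alike — is uniformly darkened.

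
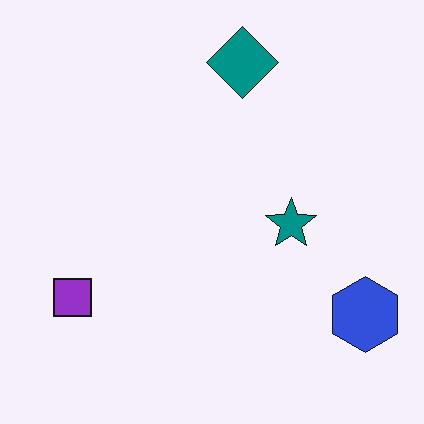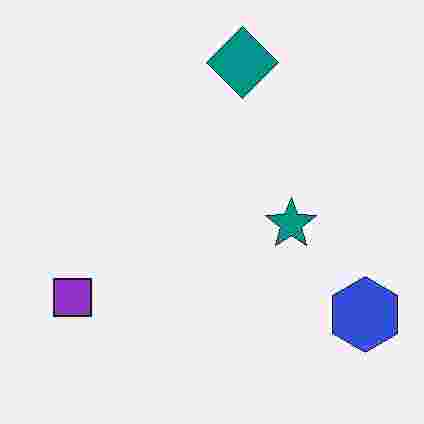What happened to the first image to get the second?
It was heavily JPEG-compressed with obvious blocking artifacts.

Blocky 8×8 compression artifacts appear around shape edges and the flat background shows ringing — characteristic JPEG degradation.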